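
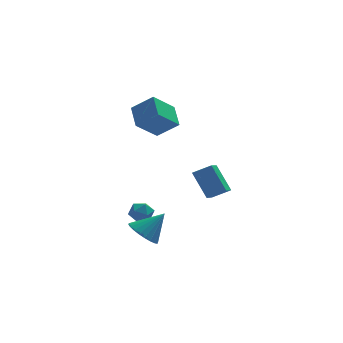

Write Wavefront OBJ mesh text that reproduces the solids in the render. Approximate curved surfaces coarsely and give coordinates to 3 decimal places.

v 0.247 0.568 -0.818
v -0.324 1.638 0.566
v 0.75 1.582 -1.395
v 0.178 2.652 -0.011
v 1.242 0.388 -0.269
v 0.67 1.458 1.115
v 1.744 1.402 -0.846
v 1.173 2.472 0.538
v -3.107 3.274 -2.876
v -2.553 3.126 -2.381
v -3.247 2.074 -3.079
v -2.693 1.926 -2.584
v -3.356 2.201 -2.341
v -3.269 2.942 -2.215
v -2.531 2.258 -3.245
v -2.444 2.999 -3.119
v -2.198 2.498 -2.609
v -2.707 2.462 -2.05
v -3.093 2.738 -3.41
v -3.602 2.702 -2.851
v -3.258 -0 -2.813
v -2.52 -0.237 -3.461
v -2.082 0.2 -1.547
v -2.539 0.154 -3.505
v -2.667 0.521 -3.445
v -2.885 0.81 -3.288
v -3.16 0.975 -3.059
v -3.45 0.991 -2.792
v -3.71 0.857 -2.529
v -3.902 0.592 -2.309
v -3.996 0.237 -2.166
v -3.977 -0.154 -2.121
v -3.849 -0.522 -2.182
v -3.631 -0.81 -2.339
v -3.356 -0.975 -2.568
v -3.066 -0.992 -2.835
v -2.806 -0.857 -3.098
v -2.614 -0.592 -3.318
v -3.098 2.94 3.737
v -1.977 2.479 4.687
v -3.111 4.301 4.414
v -1.991 3.84 5.364
v -1.849 3.54 2.556
v -0.729 3.079 3.506
v -1.863 4.901 3.233
v -0.742 4.44 4.183
f 2 4 1
f 5 2 1
f 1 4 3
f 3 5 1
f 2 8 4
f 6 2 5
f 6 8 2
f 4 8 3
f 7 5 3
f 3 8 7
f 7 6 5
f 8 6 7
f 9 20 14
f 9 14 10
f 9 10 16
f 9 16 19
f 9 19 20
f 10 14 18
f 14 20 13
f 20 19 11
f 19 16 15
f 16 10 17
f 12 18 13
f 12 13 11
f 12 11 15
f 12 15 17
f 12 17 18
f 13 18 14
f 11 13 20
f 15 11 19
f 17 15 16
f 18 17 10
f 22 21 24
f 22 24 23
f 24 21 25
f 24 25 23
f 25 21 26
f 25 26 23
f 26 21 27
f 26 27 23
f 27 21 28
f 27 28 23
f 28 21 29
f 28 29 23
f 29 21 30
f 29 30 23
f 30 21 31
f 30 31 23
f 31 21 32
f 31 32 23
f 32 21 33
f 32 33 23
f 33 21 34
f 33 34 23
f 34 21 35
f 34 35 23
f 35 21 36
f 35 36 23
f 36 21 37
f 36 37 23
f 37 21 38
f 37 38 23
f 38 21 22
f 38 22 23
f 40 42 39
f 43 40 39
f 39 42 41
f 41 43 39
f 40 46 42
f 44 40 43
f 44 46 40
f 42 46 41
f 45 43 41
f 41 46 45
f 45 44 43
f 46 44 45



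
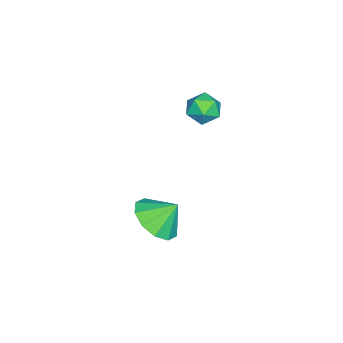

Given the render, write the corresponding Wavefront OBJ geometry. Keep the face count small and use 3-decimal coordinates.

v -2.57 4.285 1.874
v -2.014 4.255 2.387
v -2.066 3.345 1.273
v -1.51 3.315 1.786
v -2.215 3.118 1.98
v -2.526 3.699 2.351
v -1.554 3.901 1.309
v -1.865 4.482 1.68
v -1.386 4.018 2.037
v -1.794 3.534 2.452
v -2.286 4.066 1.208
v -2.694 3.582 1.623
v 0.299 2.768 -3.024
v 0.838 2.127 -2.342
v 0.061 3.532 -2.116
v 1.271 2.566 -2.598
v 1.333 3.082 -3.016
v 1 3.478 -3.438
v 0.399 3.604 -3.701
v -0.24 3.409 -3.705
v -0.672 2.97 -3.45
v -0.734 2.454 -3.031
v -0.401 2.058 -2.61
v 0.2 1.933 -2.347
f 1 12 6
f 1 6 2
f 1 2 8
f 1 8 11
f 1 11 12
f 2 6 10
f 6 12 5
f 12 11 3
f 11 8 7
f 8 2 9
f 4 10 5
f 4 5 3
f 4 3 7
f 4 7 9
f 4 9 10
f 5 10 6
f 3 5 12
f 7 3 11
f 9 7 8
f 10 9 2
f 14 13 16
f 14 16 15
f 16 13 17
f 16 17 15
f 17 13 18
f 17 18 15
f 18 13 19
f 18 19 15
f 19 13 20
f 19 20 15
f 20 13 21
f 20 21 15
f 21 13 22
f 21 22 15
f 22 13 23
f 22 23 15
f 23 13 24
f 23 24 15
f 24 13 14
f 24 14 15



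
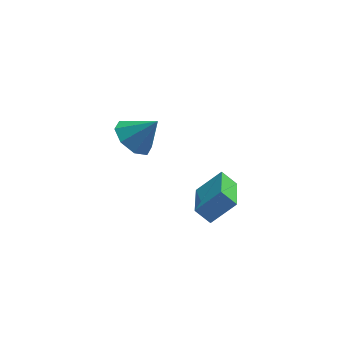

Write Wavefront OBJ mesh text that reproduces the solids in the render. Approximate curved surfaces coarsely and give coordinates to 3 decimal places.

v -0.668 2.333 -2.376
v 0.071 2.352 -3.034
v 0.308 2.207 -1.284
v -0.115 3.044 -2.788
v -0.625 3.32 -2.3
v -1.16 3.018 -1.856
v -1.407 2.315 -1.717
v -1.221 1.623 -1.964
v -0.711 1.347 -2.452
v -0.176 1.649 -2.895
v 1.194 -2.948 -2.198
v 2.193 -2.823 -1.269
v 1.457 -1.09 -2.731
v 2.456 -0.965 -1.802
v 1.764 -3.195 -2.778
v 2.763 -3.07 -1.849
v 2.027 -1.337 -3.311
v 3.026 -1.212 -2.382
f 2 1 4
f 2 4 3
f 4 1 5
f 4 5 3
f 5 1 6
f 5 6 3
f 6 1 7
f 6 7 3
f 7 1 8
f 7 8 3
f 8 1 9
f 8 9 3
f 9 1 10
f 9 10 3
f 10 1 2
f 10 2 3
f 12 14 11
f 15 12 11
f 11 14 13
f 13 15 11
f 12 18 14
f 16 12 15
f 16 18 12
f 14 18 13
f 17 15 13
f 13 18 17
f 17 16 15
f 18 16 17



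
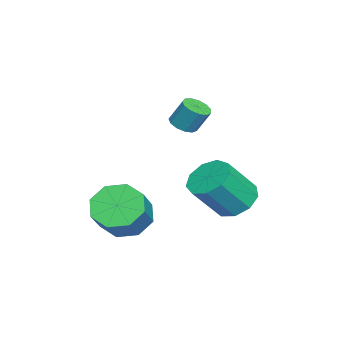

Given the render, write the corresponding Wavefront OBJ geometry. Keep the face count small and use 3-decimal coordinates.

v -2.363 2.228 -1.354
v -1.479 2.324 -1.766
v -0.693 1.387 -0.298
v -1.577 1.292 0.114
v -1.603 2.847 -1.365
v -0.817 1.91 0.102
v -2.083 3.081 -0.959
v -1.297 2.144 0.508
v -2.693 2.915 -0.738
v -1.908 1.978 0.729
v -3.15 2.429 -0.805
v -2.364 1.492 0.663
v -3.237 1.848 -1.128
v -2.452 0.911 0.339
v -2.916 1.446 -1.557
v -2.13 0.509 -0.09
v -2.336 1.409 -1.891
v -1.55 0.472 -0.424
v -1.768 1.756 -1.973
v -0.983 0.819 -0.506
v 0.178 -1.39 -1.287
v 0.889 -1.595 -2.047
v 1.972 -1.675 -1.012
v 1.262 -1.47 -0.253
v 0.809 -0.801 -1.902
v 1.892 -0.88 -0.868
v 0.36 -0.352 -1.398
v 1.443 -0.431 -0.363
v -0.196 -0.511 -0.828
v 0.888 -0.59 0.206
v -0.532 -1.185 -0.528
v 0.551 -1.265 0.507
v -0.452 -1.98 -0.672
v 0.631 -2.059 0.362
v -0.003 -2.429 -1.177
v 1.08 -2.508 -0.142
v 0.552 -2.27 -1.746
v 1.636 -2.349 -0.712
v -1.55 0.367 2.764
v -1.001 0.532 2.626
v -0.92 1.058 3.578
v -1.47 0.893 3.716
v -1.202 0.771 2.512
v -1.121 1.297 3.463
v -1.514 0.881 2.477
v -1.433 1.407 3.429
v -1.837 0.829 2.534
v -1.756 1.354 3.485
v -2.069 0.629 2.664
v -1.988 1.155 3.615
v -2.137 0.347 2.825
v -2.056 0.872 3.777
v -2.018 0.071 2.968
v -1.937 0.596 3.919
v -1.751 -0.111 3.046
v -1.67 0.414 3.997
v -1.42 -0.141 3.034
v -1.339 0.384 3.985
v -1.131 -0.01 2.937
v -1.05 0.516 3.888
v -0.974 0.241 2.785
v -0.893 0.767 3.736
f 2 1 5
f 2 5 3
f 3 5 6
f 3 6 4
f 5 1 7
f 5 7 6
f 6 7 8
f 6 8 4
f 7 1 9
f 7 9 8
f 8 9 10
f 8 10 4
f 9 1 11
f 9 11 10
f 10 11 12
f 10 12 4
f 11 1 13
f 11 13 12
f 12 13 14
f 12 14 4
f 13 1 15
f 13 15 14
f 14 15 16
f 14 16 4
f 15 1 17
f 15 17 16
f 16 17 18
f 16 18 4
f 17 1 19
f 17 19 18
f 18 19 20
f 18 20 4
f 19 1 2
f 19 2 20
f 20 2 3
f 20 3 4
f 22 21 25
f 22 25 23
f 23 25 26
f 23 26 24
f 25 21 27
f 25 27 26
f 26 27 28
f 26 28 24
f 27 21 29
f 27 29 28
f 28 29 30
f 28 30 24
f 29 21 31
f 29 31 30
f 30 31 32
f 30 32 24
f 31 21 33
f 31 33 32
f 32 33 34
f 32 34 24
f 33 21 35
f 33 35 34
f 34 35 36
f 34 36 24
f 35 21 37
f 35 37 36
f 36 37 38
f 36 38 24
f 37 21 22
f 37 22 38
f 38 22 23
f 38 23 24
f 40 39 43
f 40 43 41
f 41 43 44
f 41 44 42
f 43 39 45
f 43 45 44
f 44 45 46
f 44 46 42
f 45 39 47
f 45 47 46
f 46 47 48
f 46 48 42
f 47 39 49
f 47 49 48
f 48 49 50
f 48 50 42
f 49 39 51
f 49 51 50
f 50 51 52
f 50 52 42
f 51 39 53
f 51 53 52
f 52 53 54
f 52 54 42
f 53 39 55
f 53 55 54
f 54 55 56
f 54 56 42
f 55 39 57
f 55 57 56
f 56 57 58
f 56 58 42
f 57 39 59
f 57 59 58
f 58 59 60
f 58 60 42
f 59 39 61
f 59 61 60
f 60 61 62
f 60 62 42
f 61 39 40
f 61 40 62
f 62 40 41
f 62 41 42



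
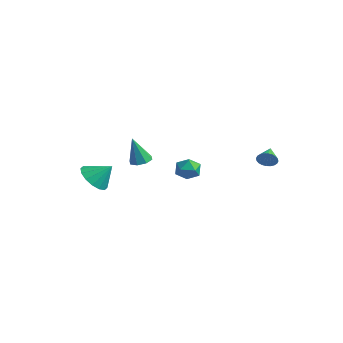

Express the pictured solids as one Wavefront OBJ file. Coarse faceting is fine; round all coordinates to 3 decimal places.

v 2.261 -0.048 1.142
v 2.881 -0.273 0.964
v 2.079 -0.987 1.696
v 2.699 -1.212 1.518
v 2.638 -0.693 1.957
v 2.75 -0.112 1.615
v 2.21 -1.148 1.045
v 2.322 -0.567 0.703
v 2.85 -0.953 0.904
v 3.114 -0.671 1.468
v 1.846 -0.589 1.192
v 2.11 -0.307 1.756
v -2.537 0.13 -0.044
v -2.168 -0.333 -0.141
v -2.663 -0.29 1.484
v -1.943 0.048 -0.017
v -2.066 0.477 0.09
v -2.465 0.703 0.119
v -2.906 0.593 0.053
v -3.13 0.212 -0.071
v -3.007 -0.217 -0.179
v -2.609 -0.443 -0.208
v -3.755 -1.816 -1.209
v -2.946 -2.041 -1.609
v -3.145 -1.144 -0.351
v -3.085 -1.635 -1.828
v -3.403 -1.278 -1.881
v -3.816 -1.065 -1.754
v -4.212 -1.053 -1.482
v -4.486 -1.246 -1.136
v -4.565 -1.591 -0.81
v -4.426 -1.997 -0.591
v -4.108 -2.354 -0.538
v -3.695 -2.567 -0.665
v -3.299 -2.579 -0.937
v -3.024 -2.386 -1.283
v 3.077 3.52 1.124
v 3.378 3.585 1.555
v 2.423 4.22 1.476
v 3.46 3.725 1.427
v 3.483 3.835 1.253
v 3.445 3.897 1.06
v 3.35 3.901 0.876
v 3.214 3.847 0.73
v 3.057 3.744 0.643
v 2.903 3.607 0.63
v 2.775 3.456 0.692
v 2.694 3.315 0.82
v 2.67 3.206 0.994
v 2.709 3.144 1.188
v 2.803 3.14 1.371
v 2.94 3.193 1.518
v 3.097 3.297 1.604
v 3.251 3.434 1.617
f 1 12 6
f 1 6 2
f 1 2 8
f 1 8 11
f 1 11 12
f 2 6 10
f 6 12 5
f 12 11 3
f 11 8 7
f 8 2 9
f 4 10 5
f 4 5 3
f 4 3 7
f 4 7 9
f 4 9 10
f 5 10 6
f 3 5 12
f 7 3 11
f 9 7 8
f 10 9 2
f 14 13 16
f 14 16 15
f 16 13 17
f 16 17 15
f 17 13 18
f 17 18 15
f 18 13 19
f 18 19 15
f 19 13 20
f 19 20 15
f 20 13 21
f 20 21 15
f 21 13 22
f 21 22 15
f 22 13 14
f 22 14 15
f 24 23 26
f 24 26 25
f 26 23 27
f 26 27 25
f 27 23 28
f 27 28 25
f 28 23 29
f 28 29 25
f 29 23 30
f 29 30 25
f 30 23 31
f 30 31 25
f 31 23 32
f 31 32 25
f 32 23 33
f 32 33 25
f 33 23 34
f 33 34 25
f 34 23 35
f 34 35 25
f 35 23 36
f 35 36 25
f 36 23 24
f 36 24 25
f 38 37 40
f 38 40 39
f 40 37 41
f 40 41 39
f 41 37 42
f 41 42 39
f 42 37 43
f 42 43 39
f 43 37 44
f 43 44 39
f 44 37 45
f 44 45 39
f 45 37 46
f 45 46 39
f 46 37 47
f 46 47 39
f 47 37 48
f 47 48 39
f 48 37 49
f 48 49 39
f 49 37 50
f 49 50 39
f 50 37 51
f 50 51 39
f 51 37 52
f 51 52 39
f 52 37 53
f 52 53 39
f 53 37 54
f 53 54 39
f 54 37 38
f 54 38 39



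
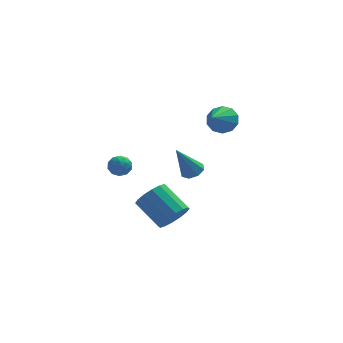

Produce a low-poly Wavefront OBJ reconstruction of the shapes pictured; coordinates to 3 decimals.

v 1.755 -0.746 -0.172
v 2.335 -1.053 0.043
v 0.865 -1.154 1.652
v 2.326 -0.537 0.154
v 1.983 -0.143 0.075
v 1.507 -0.103 -0.149
v 1.176 -0.439 -0.386
v 1.184 -0.955 -0.498
v 1.527 -1.349 -0.418
v 2.004 -1.389 -0.194
v 0.572 -4.099 -1.616
v 1.287 -4.038 -0.934
v 0.163 -2.859 0.138
v -0.552 -2.921 -0.544
v 1.38 -3.653 -1.259
v 0.256 -2.474 -0.187
v 1.257 -3.388 -1.68
v 0.133 -2.209 -0.608
v 0.951 -3.313 -2.084
v -0.174 -2.134 -1.012
v 0.542 -3.449 -2.362
v -0.582 -2.271 -1.29
v 0.142 -3.76 -2.44
v -0.982 -2.581 -1.369
v -0.143 -4.161 -2.298
v -1.267 -2.982 -1.226
v -0.236 -4.546 -1.973
v -1.36 -3.367 -0.901
v -0.113 -4.811 -1.552
v -1.237 -3.632 -0.48
v 0.194 -4.886 -1.148
v -0.931 -3.707 -0.076
v 0.602 -4.749 -0.87
v -0.522 -3.571 0.202
v 1.002 -4.439 -0.791
v -0.122 -3.26 0.28
v -1.879 -1.575 1.456
v -1.516 -1.835 0.939
v -2.624 -2.385 1.341
v -2.261 -2.645 0.824
v -2.016 -2.672 1.461
v -1.556 -2.172 1.533
v -2.584 -2.048 0.747
v -2.124 -1.548 0.819
v -1.952 -2.128 0.501
v -1.6 -2.514 0.942
v -2.54 -1.706 1.338
v -2.188 -2.092 1.779
v -1.632 -1.634 1.208
v -2.508 -2.586 1.072
v -2.364 -2.602 1.447
v -2.15 -2.755 1.143
v -1.656 -1.832 1.557
v -1.442 -1.985 1.253
v -1.736 -2.477 1.56
v -2.698 -2.235 1.027
v -2.484 -2.388 0.723
v -1.99 -1.465 1.137
v -1.776 -1.618 0.833
v -2.404 -1.743 0.72
v -1.675 -1.959 0.646
v -2.113 -2.435 0.579
v -2.303 -2.084 0.534
v -2.032 -1.79 0.576
v -1.468 -2.186 0.906
v -1.906 -2.662 0.838
v -1.762 -2.678 1.213
v -1.492 -2.384 1.255
v -1.725 -2.358 0.648
v -2.234 -1.558 1.442
v -2.672 -2.034 1.374
v -2.648 -1.836 1.025
v -2.378 -1.542 1.067
v -2.027 -1.785 1.701
v -2.465 -2.261 1.634
v -2.108 -2.43 1.704
v -1.837 -2.136 1.746
v -2.415 -1.862 1.632
v 3.693 3.274 1.345
v 4.239 3.504 2.063
v 2.947 1.706 2.415
v 3.74 3.782 2.123
v 3.223 3.867 1.886
v 2.886 3.725 1.443
v 2.857 3.411 0.962
v 3.148 3.045 0.628
v 3.647 2.766 0.568
v 4.164 2.682 0.804
v 4.501 2.824 1.248
v 4.53 3.138 1.728
f 2 1 4
f 2 4 3
f 4 1 5
f 4 5 3
f 5 1 6
f 5 6 3
f 6 1 7
f 6 7 3
f 7 1 8
f 7 8 3
f 8 1 9
f 8 9 3
f 9 1 10
f 9 10 3
f 10 1 2
f 10 2 3
f 12 11 15
f 12 15 13
f 13 15 16
f 13 16 14
f 15 11 17
f 15 17 16
f 16 17 18
f 16 18 14
f 17 11 19
f 17 19 18
f 18 19 20
f 18 20 14
f 19 11 21
f 19 21 20
f 20 21 22
f 20 22 14
f 21 11 23
f 21 23 22
f 22 23 24
f 22 24 14
f 23 11 25
f 23 25 24
f 24 25 26
f 24 26 14
f 25 11 27
f 25 27 26
f 26 27 28
f 26 28 14
f 27 11 29
f 27 29 28
f 28 29 30
f 28 30 14
f 29 11 31
f 29 31 30
f 30 31 32
f 30 32 14
f 31 11 33
f 31 33 32
f 32 33 34
f 32 34 14
f 33 11 35
f 33 35 34
f 34 35 36
f 34 36 14
f 35 11 12
f 35 12 36
f 36 12 13
f 36 13 14
f 37 74 53
f 74 48 77
f 53 77 42
f 74 77 53
f 37 53 49
f 53 42 54
f 49 54 38
f 53 54 49
f 37 49 58
f 49 38 59
f 58 59 44
f 49 59 58
f 37 58 70
f 58 44 73
f 70 73 47
f 58 73 70
f 37 70 74
f 70 47 78
f 74 78 48
f 70 78 74
f 38 54 65
f 54 42 68
f 65 68 46
f 54 68 65
f 42 77 55
f 77 48 76
f 55 76 41
f 77 76 55
f 48 78 75
f 78 47 71
f 75 71 39
f 78 71 75
f 47 73 72
f 73 44 60
f 72 60 43
f 73 60 72
f 44 59 64
f 59 38 61
f 64 61 45
f 59 61 64
f 40 66 52
f 66 46 67
f 52 67 41
f 66 67 52
f 40 52 50
f 52 41 51
f 50 51 39
f 52 51 50
f 40 50 57
f 50 39 56
f 57 56 43
f 50 56 57
f 40 57 62
f 57 43 63
f 62 63 45
f 57 63 62
f 40 62 66
f 62 45 69
f 66 69 46
f 62 69 66
f 41 67 55
f 67 46 68
f 55 68 42
f 67 68 55
f 39 51 75
f 51 41 76
f 75 76 48
f 51 76 75
f 43 56 72
f 56 39 71
f 72 71 47
f 56 71 72
f 45 63 64
f 63 43 60
f 64 60 44
f 63 60 64
f 46 69 65
f 69 45 61
f 65 61 38
f 69 61 65
f 80 79 82
f 80 82 81
f 82 79 83
f 82 83 81
f 83 79 84
f 83 84 81
f 84 79 85
f 84 85 81
f 85 79 86
f 85 86 81
f 86 79 87
f 86 87 81
f 87 79 88
f 87 88 81
f 88 79 89
f 88 89 81
f 89 79 90
f 89 90 81
f 90 79 80
f 90 80 81



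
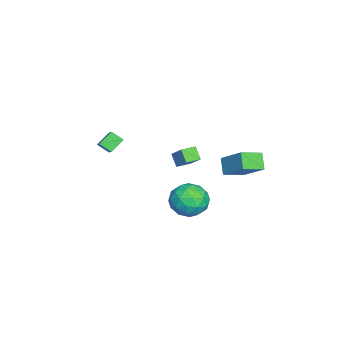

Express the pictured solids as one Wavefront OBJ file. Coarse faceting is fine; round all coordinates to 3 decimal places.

v -2.489 2.542 -2.994
v -3.269 2.291 -2.118
v -3.355 3.653 -3.446
v -4.135 3.402 -2.57
v -1.485 3.838 -1.73
v -2.265 3.587 -0.854
v -2.351 4.949 -2.182
v -3.131 4.698 -1.306
v -0.746 -3.782 -0.706
v -0.864 -4.497 -0.206
v -1.39 -3.216 -0.049
v -1.508 -3.93 0.451
v 0.648 -3.33 0.269
v 0.53 -4.044 0.769
v 0.004 -2.763 0.926
v -0.114 -3.478 1.426
v -1.69 -0.05 -2.104
v -2.182 -0.425 -1.383
v -2.221 0.689 -2.082
v -2.712 0.314 -1.36
v -0.588 0.706 -0.96
v -1.079 0.331 -0.238
v -1.118 1.445 -0.937
v -1.61 1.07 -0.216
v 1.894 1.453 -1.904
v 2.671 2.181 -2.477
v 3.349 0.779 -0.783
v 4.126 1.507 -1.356
v 3.282 1.977 -0.629
v 2.383 2.393 -1.322
v 3.637 0.567 -1.938
v 2.738 0.983 -2.631
v 3.749 1.633 -2.498
v 3.53 2.504 -1.688
v 2.49 0.456 -1.572
v 2.271 1.327 -0.762
v 2.155 1.876 -2.289
v 3.865 1.084 -0.971
v 3.369 1.36 -0.544
v 3.826 1.788 -0.88
v 1.985 2.001 -1.61
v 2.442 2.429 -1.946
v 2.801 2.309 -0.86
v 3.578 0.531 -1.314
v 4.035 0.959 -1.65
v 2.194 1.172 -2.38
v 2.651 1.6 -2.716
v 3.219 0.651 -2.4
v 3.245 1.982 -2.638
v 4.101 1.586 -1.979
v 3.813 1.033 -2.321
v 3.285 1.278 -2.728
v 3.116 2.494 -2.162
v 3.972 2.098 -1.503
v 3.475 2.374 -1.076
v 2.947 2.619 -1.483
v 3.75 2.172 -2.174
v 2.048 0.862 -1.757
v 2.904 0.466 -1.098
v 3.073 0.341 -1.777
v 2.545 0.586 -2.184
v 1.919 1.374 -1.281
v 2.775 0.978 -0.622
v 2.735 1.682 -0.532
v 2.207 1.927 -0.939
v 2.27 0.788 -1.086
f 2 4 1
f 5 2 1
f 1 4 3
f 3 5 1
f 2 8 4
f 6 2 5
f 6 8 2
f 4 8 3
f 7 5 3
f 3 8 7
f 7 6 5
f 8 6 7
f 10 12 9
f 13 10 9
f 9 12 11
f 11 13 9
f 10 16 12
f 14 10 13
f 14 16 10
f 12 16 11
f 15 13 11
f 11 16 15
f 15 14 13
f 16 14 15
f 18 20 17
f 21 18 17
f 17 20 19
f 19 21 17
f 18 24 20
f 22 18 21
f 22 24 18
f 20 24 19
f 23 21 19
f 19 24 23
f 23 22 21
f 24 22 23
f 25 62 41
f 62 36 65
f 41 65 30
f 62 65 41
f 25 41 37
f 41 30 42
f 37 42 26
f 41 42 37
f 25 37 46
f 37 26 47
f 46 47 32
f 37 47 46
f 25 46 58
f 46 32 61
f 58 61 35
f 46 61 58
f 25 58 62
f 58 35 66
f 62 66 36
f 58 66 62
f 26 42 53
f 42 30 56
f 53 56 34
f 42 56 53
f 30 65 43
f 65 36 64
f 43 64 29
f 65 64 43
f 36 66 63
f 66 35 59
f 63 59 27
f 66 59 63
f 35 61 60
f 61 32 48
f 60 48 31
f 61 48 60
f 32 47 52
f 47 26 49
f 52 49 33
f 47 49 52
f 28 54 40
f 54 34 55
f 40 55 29
f 54 55 40
f 28 40 38
f 40 29 39
f 38 39 27
f 40 39 38
f 28 38 45
f 38 27 44
f 45 44 31
f 38 44 45
f 28 45 50
f 45 31 51
f 50 51 33
f 45 51 50
f 28 50 54
f 50 33 57
f 54 57 34
f 50 57 54
f 29 55 43
f 55 34 56
f 43 56 30
f 55 56 43
f 27 39 63
f 39 29 64
f 63 64 36
f 39 64 63
f 31 44 60
f 44 27 59
f 60 59 35
f 44 59 60
f 33 51 52
f 51 31 48
f 52 48 32
f 51 48 52
f 34 57 53
f 57 33 49
f 53 49 26
f 57 49 53



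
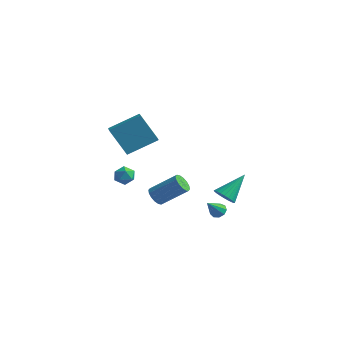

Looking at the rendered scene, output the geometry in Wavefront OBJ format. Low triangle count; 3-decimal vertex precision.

v -1.397 -3.114 1.705
v -0.81 -3.022 1.495
v -1.59 -3.718 0.905
v -1.003 -3.626 0.695
v -1.1 -3.961 1.22
v -0.981 -3.588 1.714
v -1.419 -3.152 0.686
v -1.3 -2.779 1.18
v -0.823 -3.045 0.864
v -0.626 -3.545 1.194
v -1.774 -3.195 1.206
v -1.577 -3.695 1.536
v 0.966 3.155 -3.14
v 1.199 3.543 -3.687
v 1.434 4.565 -1.94
v 0.934 3.621 -3.675
v 0.673 3.628 -3.581
v 0.457 3.563 -3.421
v 0.318 3.436 -3.217
v 0.278 3.266 -3.002
v 0.343 3.08 -2.808
v 0.502 2.904 -2.665
v 0.732 2.767 -2.594
v 0.997 2.689 -2.606
v 1.258 2.682 -2.699
v 1.474 2.747 -2.86
v 1.613 2.874 -3.063
v 1.653 3.044 -3.278
v 1.588 3.231 -3.472
v 1.429 3.406 -3.616
v 0.98 -3.796 0.554
v 1.299 -3.628 0.088
v 2.52 -2.976 1.159
v 2.2 -3.144 1.626
v 1.118 -3.39 0.149
v 2.339 -2.738 1.221
v 0.9 -3.26 0.32
v 2.121 -2.609 1.391
v 0.703 -3.275 0.553
v 1.924 -2.623 1.624
v 0.58 -3.429 0.786
v 1.801 -2.777 1.857
v 0.564 -3.681 0.957
v 1.785 -3.029 2.029
v 0.66 -3.964 1.021
v 1.881 -3.312 2.092
v 0.841 -4.202 0.959
v 2.062 -3.55 2.031
v 1.059 -4.331 0.789
v 2.28 -3.68 1.86
v 1.256 -4.317 0.556
v 2.477 -3.665 1.627
v 1.379 -4.163 0.323
v 2.6 -3.511 1.394
v 1.395 -3.911 0.151
v 2.616 -3.259 1.223
v -2.051 -1.915 1.963
v -3.089 -2.012 3.515
v -0.913 -0.661 2.802
v -1.951 -0.758 4.354
v -1.569 -2.542 2.246
v -2.607 -2.639 3.798
v -0.431 -1.288 3.085
v -1.469 -1.385 4.637
v 1.298 1.972 -3.513
v 1.766 2.071 -3.337
v 1.102 1.108 -2.507
v 1.535 2.29 -3.194
v 1.193 2.36 -3.2
v 0.9 2.248 -3.353
v 0.793 2.007 -3.581
v 0.922 1.749 -3.777
v 1.227 1.595 -3.85
v 1.564 1.617 -3.765
v 1.777 1.806 -3.563
f 1 12 6
f 1 6 2
f 1 2 8
f 1 8 11
f 1 11 12
f 2 6 10
f 6 12 5
f 12 11 3
f 11 8 7
f 8 2 9
f 4 10 5
f 4 5 3
f 4 3 7
f 4 7 9
f 4 9 10
f 5 10 6
f 3 5 12
f 7 3 11
f 9 7 8
f 10 9 2
f 14 13 16
f 14 16 15
f 16 13 17
f 16 17 15
f 17 13 18
f 17 18 15
f 18 13 19
f 18 19 15
f 19 13 20
f 19 20 15
f 20 13 21
f 20 21 15
f 21 13 22
f 21 22 15
f 22 13 23
f 22 23 15
f 23 13 24
f 23 24 15
f 24 13 25
f 24 25 15
f 25 13 26
f 25 26 15
f 26 13 27
f 26 27 15
f 27 13 28
f 27 28 15
f 28 13 29
f 28 29 15
f 29 13 30
f 29 30 15
f 30 13 14
f 30 14 15
f 32 31 35
f 32 35 33
f 33 35 36
f 33 36 34
f 35 31 37
f 35 37 36
f 36 37 38
f 36 38 34
f 37 31 39
f 37 39 38
f 38 39 40
f 38 40 34
f 39 31 41
f 39 41 40
f 40 41 42
f 40 42 34
f 41 31 43
f 41 43 42
f 42 43 44
f 42 44 34
f 43 31 45
f 43 45 44
f 44 45 46
f 44 46 34
f 45 31 47
f 45 47 46
f 46 47 48
f 46 48 34
f 47 31 49
f 47 49 48
f 48 49 50
f 48 50 34
f 49 31 51
f 49 51 50
f 50 51 52
f 50 52 34
f 51 31 53
f 51 53 52
f 52 53 54
f 52 54 34
f 53 31 55
f 53 55 54
f 54 55 56
f 54 56 34
f 55 31 32
f 55 32 56
f 56 32 33
f 56 33 34
f 58 60 57
f 61 58 57
f 57 60 59
f 59 61 57
f 58 64 60
f 62 58 61
f 62 64 58
f 60 64 59
f 63 61 59
f 59 64 63
f 63 62 61
f 64 62 63
f 66 65 68
f 66 68 67
f 68 65 69
f 68 69 67
f 69 65 70
f 69 70 67
f 70 65 71
f 70 71 67
f 71 65 72
f 71 72 67
f 72 65 73
f 72 73 67
f 73 65 74
f 73 74 67
f 74 65 75
f 74 75 67
f 75 65 66
f 75 66 67



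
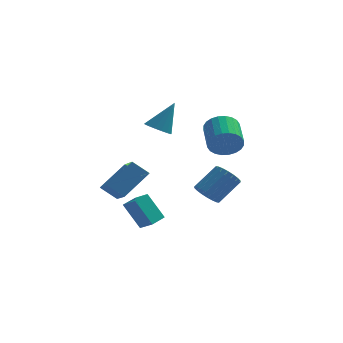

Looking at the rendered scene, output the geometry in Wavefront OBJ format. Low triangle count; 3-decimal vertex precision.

v -3.304 -0.657 -4.528
v -4.299 -0.441 -2.877
v -2.758 0.299 -4.325
v -3.753 0.516 -2.674
v -2.527 -1.216 -3.986
v -3.522 -0.999 -2.335
v -1.981 -0.259 -3.783
v -2.976 -0.043 -2.132
v -2.352 -0.231 2.936
v -1.811 0.254 2.516
v -1.508 0.391 4.744
v -2.126 0.495 2.58
v -2.493 0.57 2.726
v -2.828 0.461 2.92
v -3.054 0.193 3.118
v -3.119 -0.172 3.274
v -3.009 -0.55 3.353
v -2.748 -0.855 3.336
v -2.396 -1.018 3.228
v -2.035 -1 3.053
v -1.746 -0.806 2.851
v -1.596 -0.481 2.669
v -1.62 -0.098 2.548
v 1.611 -2.094 2.604
v 2.12 -1.661 1.846
v 1.698 0.047 2.539
v 1.189 -0.386 3.296
v 1.759 -1.687 1.691
v 1.336 0.02 2.383
v 1.375 -1.775 1.675
v 0.953 -0.068 2.367
v 1.027 -1.912 1.8
v 0.605 -0.205 2.492
v 0.768 -2.076 2.048
v 0.346 -0.369 2.74
v 0.638 -2.243 2.38
v 0.216 -0.536 3.072
v 0.655 -2.388 2.746
v 0.233 -0.68 3.438
v 0.818 -2.487 3.091
v 0.396 -0.78 3.783
v 1.102 -2.527 3.361
v 0.68 -0.819 4.054
v 1.464 -2.5 3.517
v 1.041 -0.793 4.209
v 1.847 -2.412 3.533
v 1.425 -0.705 4.225
v 2.195 -2.275 3.408
v 1.773 -0.568 4.1
v 2.454 -2.111 3.16
v 2.032 -0.404 3.852
v 2.584 -1.944 2.828
v 2.162 -0.237 3.52
v 2.567 -1.8 2.462
v 2.145 -0.092 3.154
v 2.404 -1.7 2.117
v 1.982 0.007 2.809
v -5.262 -2.196 -0.947
v -4.532 -4.064 -0.043
v -4.077 -1.061 0.441
v -3.347 -2.929 1.345
v -4.313 -2.211 -1.745
v -3.583 -4.079 -0.841
v -3.128 -1.076 -0.357
v -2.398 -2.944 0.547
v 0.111 1.851 -2.725
v 0.74 1.195 -2.772
v 1.858 2.173 -1.463
v 1.229 2.829 -1.415
v 0.856 1.452 -3.063
v 1.974 2.43 -1.753
v 0.824 1.788 -3.287
v 1.942 2.766 -1.977
v 0.651 2.137 -3.399
v 1.769 3.115 -2.09
v 0.371 2.429 -3.378
v 1.489 3.407 -2.069
v 0.04 2.606 -3.228
v 1.157 3.584 -1.918
v -0.278 2.634 -2.978
v 0.84 3.612 -1.668
v -0.518 2.507 -2.677
v 0.6 3.485 -1.368
v -0.634 2.25 -2.387
v 0.484 3.228 -1.077
v -0.602 1.914 -2.163
v 0.516 2.892 -0.853
v -0.429 1.565 -2.05
v 0.689 2.543 -0.741
v -0.149 1.273 -2.071
v 0.969 2.251 -0.762
v 0.183 1.096 -2.222
v 1.3 2.074 -0.912
v 0.5 1.068 -2.472
v 1.618 2.046 -1.162
f 2 4 1
f 5 2 1
f 1 4 3
f 3 5 1
f 2 8 4
f 6 2 5
f 6 8 2
f 4 8 3
f 7 5 3
f 3 8 7
f 7 6 5
f 8 6 7
f 10 9 12
f 10 12 11
f 12 9 13
f 12 13 11
f 13 9 14
f 13 14 11
f 14 9 15
f 14 15 11
f 15 9 16
f 15 16 11
f 16 9 17
f 16 17 11
f 17 9 18
f 17 18 11
f 18 9 19
f 18 19 11
f 19 9 20
f 19 20 11
f 20 9 21
f 20 21 11
f 21 9 22
f 21 22 11
f 22 9 23
f 22 23 11
f 23 9 10
f 23 10 11
f 25 24 28
f 25 28 26
f 26 28 29
f 26 29 27
f 28 24 30
f 28 30 29
f 29 30 31
f 29 31 27
f 30 24 32
f 30 32 31
f 31 32 33
f 31 33 27
f 32 24 34
f 32 34 33
f 33 34 35
f 33 35 27
f 34 24 36
f 34 36 35
f 35 36 37
f 35 37 27
f 36 24 38
f 36 38 37
f 37 38 39
f 37 39 27
f 38 24 40
f 38 40 39
f 39 40 41
f 39 41 27
f 40 24 42
f 40 42 41
f 41 42 43
f 41 43 27
f 42 24 44
f 42 44 43
f 43 44 45
f 43 45 27
f 44 24 46
f 44 46 45
f 45 46 47
f 45 47 27
f 46 24 48
f 46 48 47
f 47 48 49
f 47 49 27
f 48 24 50
f 48 50 49
f 49 50 51
f 49 51 27
f 50 24 52
f 50 52 51
f 51 52 53
f 51 53 27
f 52 24 54
f 52 54 53
f 53 54 55
f 53 55 27
f 54 24 56
f 54 56 55
f 55 56 57
f 55 57 27
f 56 24 25
f 56 25 57
f 57 25 26
f 57 26 27
f 59 61 58
f 62 59 58
f 58 61 60
f 60 62 58
f 59 65 61
f 63 59 62
f 63 65 59
f 61 65 60
f 64 62 60
f 60 65 64
f 64 63 62
f 65 63 64
f 67 66 70
f 67 70 68
f 68 70 71
f 68 71 69
f 70 66 72
f 70 72 71
f 71 72 73
f 71 73 69
f 72 66 74
f 72 74 73
f 73 74 75
f 73 75 69
f 74 66 76
f 74 76 75
f 75 76 77
f 75 77 69
f 76 66 78
f 76 78 77
f 77 78 79
f 77 79 69
f 78 66 80
f 78 80 79
f 79 80 81
f 79 81 69
f 80 66 82
f 80 82 81
f 81 82 83
f 81 83 69
f 82 66 84
f 82 84 83
f 83 84 85
f 83 85 69
f 84 66 86
f 84 86 85
f 85 86 87
f 85 87 69
f 86 66 88
f 86 88 87
f 87 88 89
f 87 89 69
f 88 66 90
f 88 90 89
f 89 90 91
f 89 91 69
f 90 66 92
f 90 92 91
f 91 92 93
f 91 93 69
f 92 66 94
f 92 94 93
f 93 94 95
f 93 95 69
f 94 66 67
f 94 67 95
f 95 67 68
f 95 68 69



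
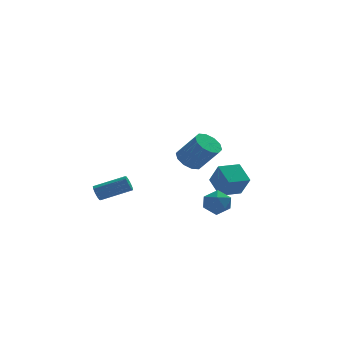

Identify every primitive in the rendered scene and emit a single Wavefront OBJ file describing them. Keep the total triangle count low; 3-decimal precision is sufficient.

v -4.508 -0.144 -2.908
v -4.287 0.095 -3.364
v -2.472 -0.138 -2.608
v -2.692 -0.376 -2.152
v -4.351 0.345 -3.133
v -2.536 0.112 -2.377
v -4.475 0.408 -2.817
v -2.66 0.175 -2.06
v -4.611 0.261 -2.535
v -2.796 0.028 -1.778
v -4.708 -0.041 -2.395
v -2.893 -0.274 -1.639
v -4.728 -0.382 -2.452
v -2.913 -0.615 -1.696
v -4.664 -0.632 -2.683
v -2.849 -0.865 -1.927
v -4.54 -0.695 -3
v -2.725 -0.928 -2.243
v -4.404 -0.548 -3.282
v -2.589 -0.781 -2.525
v -4.307 -0.246 -3.421
v -2.492 -0.479 -2.665
v 1.667 -1.444 -3.054
v 2.583 -1.632 -3.091
v 1.357 -2.888 -3.389
v 2.273 -3.076 -3.426
v 1.868 -2.876 -2.606
v 2.06 -1.984 -2.399
v 1.88 -2.536 -4.081
v 2.072 -1.644 -3.874
v 2.714 -2.308 -3.725
v 2.708 -2.517 -2.814
v 1.232 -2.003 -3.666
v 1.226 -2.212 -2.755
v 0.282 -2.779 0.374
v 1.007 -2.834 -0.138
v 1.964 -3.536 1.294
v 1.238 -3.481 1.806
v 1.007 -2.34 0.104
v 1.964 -3.042 1.536
v 0.73 -2.014 0.449
v 1.687 -2.716 1.881
v 0.282 -1.98 0.766
v 1.238 -2.682 2.198
v -0.167 -2.251 0.932
v 0.79 -2.953 2.365
v -0.444 -2.724 0.886
v 0.513 -3.426 2.318
v -0.444 -3.218 0.644
v 0.513 -3.92 2.076
v -0.167 -3.544 0.299
v 0.79 -4.246 1.731
v 0.282 -3.578 -0.018
v 1.238 -4.28 1.414
v 0.73 -3.307 -0.185
v 1.687 -4.009 1.248
v 2.988 2.04 -4.501
v 3.353 1.241 -3.14
v 2.61 3.281 -3.671
v 2.976 2.483 -2.31
v 4.364 2.517 -4.59
v 4.73 1.719 -3.229
v 3.987 3.759 -3.76
v 4.352 2.96 -2.399
f 2 1 5
f 2 5 3
f 3 5 6
f 3 6 4
f 5 1 7
f 5 7 6
f 6 7 8
f 6 8 4
f 7 1 9
f 7 9 8
f 8 9 10
f 8 10 4
f 9 1 11
f 9 11 10
f 10 11 12
f 10 12 4
f 11 1 13
f 11 13 12
f 12 13 14
f 12 14 4
f 13 1 15
f 13 15 14
f 14 15 16
f 14 16 4
f 15 1 17
f 15 17 16
f 16 17 18
f 16 18 4
f 17 1 19
f 17 19 18
f 18 19 20
f 18 20 4
f 19 1 21
f 19 21 20
f 20 21 22
f 20 22 4
f 21 1 2
f 21 2 22
f 22 2 3
f 22 3 4
f 23 34 28
f 23 28 24
f 23 24 30
f 23 30 33
f 23 33 34
f 24 28 32
f 28 34 27
f 34 33 25
f 33 30 29
f 30 24 31
f 26 32 27
f 26 27 25
f 26 25 29
f 26 29 31
f 26 31 32
f 27 32 28
f 25 27 34
f 29 25 33
f 31 29 30
f 32 31 24
f 36 35 39
f 36 39 37
f 37 39 40
f 37 40 38
f 39 35 41
f 39 41 40
f 40 41 42
f 40 42 38
f 41 35 43
f 41 43 42
f 42 43 44
f 42 44 38
f 43 35 45
f 43 45 44
f 44 45 46
f 44 46 38
f 45 35 47
f 45 47 46
f 46 47 48
f 46 48 38
f 47 35 49
f 47 49 48
f 48 49 50
f 48 50 38
f 49 35 51
f 49 51 50
f 50 51 52
f 50 52 38
f 51 35 53
f 51 53 52
f 52 53 54
f 52 54 38
f 53 35 55
f 53 55 54
f 54 55 56
f 54 56 38
f 55 35 36
f 55 36 56
f 56 36 37
f 56 37 38
f 58 60 57
f 61 58 57
f 57 60 59
f 59 61 57
f 58 64 60
f 62 58 61
f 62 64 58
f 60 64 59
f 63 61 59
f 59 64 63
f 63 62 61
f 64 62 63



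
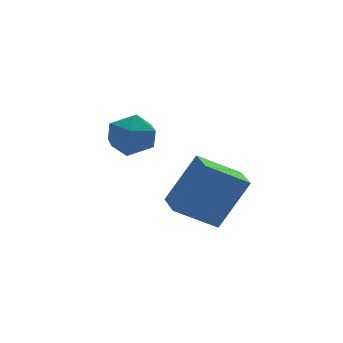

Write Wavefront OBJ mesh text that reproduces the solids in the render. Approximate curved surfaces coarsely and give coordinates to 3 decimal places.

v -0.556 3.527 -3.071
v 0.391 3.605 -3.301
v -0.231 2.275 -2.159
v 0.716 2.353 -2.389
v 0.292 3.033 -1.829
v 0.091 3.807 -2.393
v 0.069 2.073 -3.067
v -0.132 2.847 -3.631
v 0.777 2.706 -3.299
v 0.915 3.3 -2.534
v -0.755 2.58 -2.926
v -0.617 3.174 -2.161
v -0.087 -1.357 -4.124
v 1.031 -1.296 -2.348
v 0.114 -0.083 -4.294
v 1.232 -0.023 -2.517
v 1.328 -1.697 -5.003
v 2.446 -1.637 -3.226
v 1.529 -0.424 -5.172
v 2.647 -0.363 -3.396
f 1 12 6
f 1 6 2
f 1 2 8
f 1 8 11
f 1 11 12
f 2 6 10
f 6 12 5
f 12 11 3
f 11 8 7
f 8 2 9
f 4 10 5
f 4 5 3
f 4 3 7
f 4 7 9
f 4 9 10
f 5 10 6
f 3 5 12
f 7 3 11
f 9 7 8
f 10 9 2
f 14 16 13
f 17 14 13
f 13 16 15
f 15 17 13
f 14 20 16
f 18 14 17
f 18 20 14
f 16 20 15
f 19 17 15
f 15 20 19
f 19 18 17
f 20 18 19



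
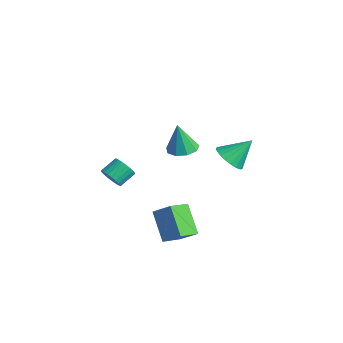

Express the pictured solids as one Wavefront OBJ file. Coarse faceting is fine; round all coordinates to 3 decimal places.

v -3.016 -1.845 -0.936
v -2.792 -1.487 -1.457
v -2.94 -0.618 -0.924
v -3.164 -0.975 -0.404
v -3.048 -1.499 -1.509
v -3.196 -0.63 -0.977
v -3.299 -1.563 -1.474
v -3.447 -0.694 -0.942
v -3.507 -1.67 -1.358
v -3.655 -0.801 -0.825
v -3.64 -1.803 -1.177
v -3.788 -0.934 -0.644
v -3.678 -1.943 -0.959
v -3.826 -1.074 -0.427
v -3.616 -2.068 -0.738
v -3.764 -1.199 -0.206
v -3.462 -2.159 -0.547
v -3.61 -1.29 -0.015
v -3.24 -2.202 -0.416
v -3.388 -1.333 0.117
v -2.984 -2.19 -0.363
v -3.132 -1.321 0.169
v -2.733 -2.126 -0.398
v -2.881 -1.257 0.134
v -2.525 -2.019 -0.515
v -2.673 -1.15 0.018
v -2.392 -1.886 -0.696
v -2.54 -1.017 -0.163
v -2.354 -1.746 -0.913
v -2.502 -0.877 -0.381
v -2.416 -1.621 -1.134
v -2.564 -0.752 -0.602
v -2.57 -1.53 -1.325
v -2.718 -0.661 -0.793
v 2.907 1.424 3.013
v 3.67 1.059 3.168
v 3.193 2.476 4.087
v 3.752 1.296 2.914
v 3.687 1.556 2.676
v 3.488 1.793 2.497
v 3.188 1.965 2.407
v 2.839 2.045 2.422
v 2.503 2.017 2.54
v 2.236 1.886 2.739
v 2.085 1.675 2.985
v 2.077 1.421 3.237
v 2.212 1.168 3.45
v 2.467 0.958 3.587
v 2.798 0.829 3.625
v 3.149 0.803 3.558
v 3.457 0.884 3.396
v -0.913 1.021 1.61
v -0.407 0.379 1.545
v -1.007 0.779 3.27
v -0.112 0.848 1.63
v -0.192 1.398 1.706
v -0.609 1.772 1.736
v -1.169 1.794 1.708
v -1.609 1.454 1.634
v -1.724 0.911 1.548
v -1.459 0.42 1.492
v -0.939 0.21 1.491
v 2.121 -2.185 -0.027
v 2.944 -1.687 0.724
v 1.826 -1.11 -0.416
v 2.65 -0.613 0.334
v 3.35 -2.307 -1.294
v 4.174 -1.81 -0.544
v 3.056 -1.233 -1.684
v 3.879 -0.735 -0.933
f 2 1 5
f 2 5 3
f 3 5 6
f 3 6 4
f 5 1 7
f 5 7 6
f 6 7 8
f 6 8 4
f 7 1 9
f 7 9 8
f 8 9 10
f 8 10 4
f 9 1 11
f 9 11 10
f 10 11 12
f 10 12 4
f 11 1 13
f 11 13 12
f 12 13 14
f 12 14 4
f 13 1 15
f 13 15 14
f 14 15 16
f 14 16 4
f 15 1 17
f 15 17 16
f 16 17 18
f 16 18 4
f 17 1 19
f 17 19 18
f 18 19 20
f 18 20 4
f 19 1 21
f 19 21 20
f 20 21 22
f 20 22 4
f 21 1 23
f 21 23 22
f 22 23 24
f 22 24 4
f 23 1 25
f 23 25 24
f 24 25 26
f 24 26 4
f 25 1 27
f 25 27 26
f 26 27 28
f 26 28 4
f 27 1 29
f 27 29 28
f 28 29 30
f 28 30 4
f 29 1 31
f 29 31 30
f 30 31 32
f 30 32 4
f 31 1 33
f 31 33 32
f 32 33 34
f 32 34 4
f 33 1 2
f 33 2 34
f 34 2 3
f 34 3 4
f 36 35 38
f 36 38 37
f 38 35 39
f 38 39 37
f 39 35 40
f 39 40 37
f 40 35 41
f 40 41 37
f 41 35 42
f 41 42 37
f 42 35 43
f 42 43 37
f 43 35 44
f 43 44 37
f 44 35 45
f 44 45 37
f 45 35 46
f 45 46 37
f 46 35 47
f 46 47 37
f 47 35 48
f 47 48 37
f 48 35 49
f 48 49 37
f 49 35 50
f 49 50 37
f 50 35 51
f 50 51 37
f 51 35 36
f 51 36 37
f 53 52 55
f 53 55 54
f 55 52 56
f 55 56 54
f 56 52 57
f 56 57 54
f 57 52 58
f 57 58 54
f 58 52 59
f 58 59 54
f 59 52 60
f 59 60 54
f 60 52 61
f 60 61 54
f 61 52 62
f 61 62 54
f 62 52 53
f 62 53 54
f 64 66 63
f 67 64 63
f 63 66 65
f 65 67 63
f 64 70 66
f 68 64 67
f 68 70 64
f 66 70 65
f 69 67 65
f 65 70 69
f 69 68 67
f 70 68 69



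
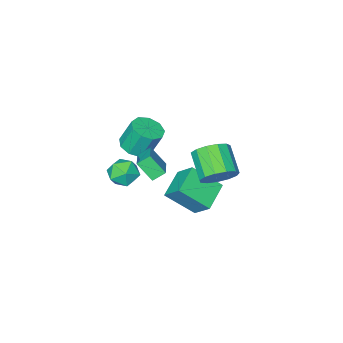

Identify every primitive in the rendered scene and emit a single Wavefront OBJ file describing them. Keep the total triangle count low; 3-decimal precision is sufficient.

v -1.308 -2.044 -0.505
v -0.727 -2.63 -1.048
v -2.593 -2.85 -1.012
v -2.012 -3.436 -1.555
v -1.986 -3.491 -0.569
v -1.192 -2.993 -0.255
v -2.128 -2.487 -1.805
v -1.334 -1.989 -1.491
v -1.233 -2.904 -1.852
v -1.145 -3.524 -1.088
v -2.175 -1.956 -0.972
v -2.087 -2.576 -0.208
v -2.774 -3.132 0.372
v -2.208 -3.804 0.76
v -2.64 -3.28 2.296
v -3.206 -2.608 1.908
v -1.868 -3.25 0.667
v -2.3 -2.726 2.203
v -1.952 -2.641 0.436
v -2.384 -2.117 1.972
v -2.42 -2.262 0.175
v -2.852 -1.738 1.711
v -3.054 -2.29 0.006
v -3.486 -1.766 1.543
v -3.557 -2.712 0.008
v -3.989 -2.188 1.545
v -3.694 -3.33 0.181
v -4.126 -2.807 1.717
v -3.4 -3.856 0.442
v -3.832 -3.333 1.979
v -2.813 -4.043 0.671
v -3.245 -3.519 2.208
v -4.867 0.347 -2.061
v -3.74 -0.783 -0.775
v -4.973 1.431 -1.015
v -3.846 0.301 0.271
v -3.394 1.099 -2.691
v -2.267 -0.031 -1.405
v -3.5 2.183 -1.645
v -2.373 1.053 -0.359
v -2.713 -0.438 0.659
v -2.33 -1.241 1.66
v -1.693 0.855 1.306
v -1.31 0.052 2.307
v -2.07 -0.712 0.193
v -1.687 -1.515 1.194
v -1.05 0.581 0.84
v -0.667 -0.222 1.841
v -2.679 3.912 2.479
v -1.958 3.321 2.041
v -2.481 1.957 3.023
v -3.201 2.548 3.461
v -1.71 3.562 2.508
v -2.233 2.198 3.49
v -1.771 3.914 2.965
v -2.293 2.55 3.947
v -2.119 4.265 3.268
v -2.642 2.901 4.25
v -2.645 4.505 3.321
v -3.168 3.141 4.302
v -3.182 4.556 3.106
v -3.705 3.192 4.088
v -3.559 4.403 2.692
v -4.082 3.039 3.674
v -3.656 4.094 2.211
v -4.179 2.73 3.192
v -3.443 3.727 1.815
v -3.966 2.363 2.796
v -2.988 3.419 1.629
v -3.511 2.055 2.611
v -2.434 3.268 1.714
v -2.957 1.903 2.695
f 1 12 6
f 1 6 2
f 1 2 8
f 1 8 11
f 1 11 12
f 2 6 10
f 6 12 5
f 12 11 3
f 11 8 7
f 8 2 9
f 4 10 5
f 4 5 3
f 4 3 7
f 4 7 9
f 4 9 10
f 5 10 6
f 3 5 12
f 7 3 11
f 9 7 8
f 10 9 2
f 14 13 17
f 14 17 15
f 15 17 18
f 15 18 16
f 17 13 19
f 17 19 18
f 18 19 20
f 18 20 16
f 19 13 21
f 19 21 20
f 20 21 22
f 20 22 16
f 21 13 23
f 21 23 22
f 22 23 24
f 22 24 16
f 23 13 25
f 23 25 24
f 24 25 26
f 24 26 16
f 25 13 27
f 25 27 26
f 26 27 28
f 26 28 16
f 27 13 29
f 27 29 28
f 28 29 30
f 28 30 16
f 29 13 31
f 29 31 30
f 30 31 32
f 30 32 16
f 31 13 14
f 31 14 32
f 32 14 15
f 32 15 16
f 34 36 33
f 37 34 33
f 33 36 35
f 35 37 33
f 34 40 36
f 38 34 37
f 38 40 34
f 36 40 35
f 39 37 35
f 35 40 39
f 39 38 37
f 40 38 39
f 42 44 41
f 45 42 41
f 41 44 43
f 43 45 41
f 42 48 44
f 46 42 45
f 46 48 42
f 44 48 43
f 47 45 43
f 43 48 47
f 47 46 45
f 48 46 47
f 50 49 53
f 50 53 51
f 51 53 54
f 51 54 52
f 53 49 55
f 53 55 54
f 54 55 56
f 54 56 52
f 55 49 57
f 55 57 56
f 56 57 58
f 56 58 52
f 57 49 59
f 57 59 58
f 58 59 60
f 58 60 52
f 59 49 61
f 59 61 60
f 60 61 62
f 60 62 52
f 61 49 63
f 61 63 62
f 62 63 64
f 62 64 52
f 63 49 65
f 63 65 64
f 64 65 66
f 64 66 52
f 65 49 67
f 65 67 66
f 66 67 68
f 66 68 52
f 67 49 69
f 67 69 68
f 68 69 70
f 68 70 52
f 69 49 71
f 69 71 70
f 70 71 72
f 70 72 52
f 71 49 50
f 71 50 72
f 72 50 51
f 72 51 52



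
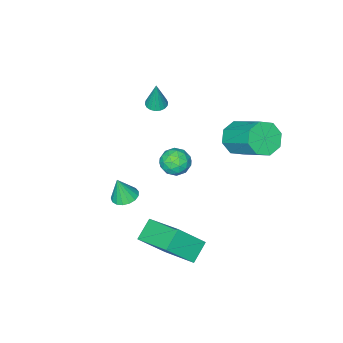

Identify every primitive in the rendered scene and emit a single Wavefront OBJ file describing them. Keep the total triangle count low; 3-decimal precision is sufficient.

v 0.934 1.669 0.184
v 1.382 1.23 0.625
v 0.438 0.65 -0.325
v 0.886 0.211 0.116
v 0.318 0.619 0.432
v 0.625 1.249 0.747
v 1.195 0.631 -0.447
v 1.502 1.261 -0.132
v 1.544 0.588 0.236
v 1.002 0.581 0.779
v 0.818 1.299 -0.479
v 0.276 1.292 0.064
v 1.202 1.539 0.449
v 0.618 0.341 -0.149
v 0.284 0.581 0.036
v 0.548 0.323 0.296
v 0.756 1.55 0.521
v 1.02 1.292 0.78
v 0.394 0.933 0.667
v 0.8 0.588 -0.48
v 1.064 0.33 -0.221
v 1.272 1.557 0.004
v 1.536 1.299 0.264
v 1.426 0.947 -0.367
v 1.56 0.903 0.48
v 1.269 0.305 0.18
v 1.45 0.552 -0.15
v 1.631 0.922 0.034
v 1.242 0.899 0.799
v 0.95 0.301 0.5
v 0.616 0.54 0.686
v 0.796 0.91 0.87
v 1.337 0.522 0.57
v 0.87 1.579 -0.2
v 0.578 0.981 -0.499
v 1.024 0.97 -0.57
v 1.204 1.34 -0.386
v 0.551 1.575 0.12
v 0.26 0.977 -0.18
v 0.189 0.958 0.266
v 0.37 1.328 0.45
v 0.483 1.358 -0.27
v -1.857 -3.454 -0.292
v -1.414 -3.763 -0.306
v -1.663 -3.246 1.272
v -1.327 -3.543 -0.346
v -1.344 -3.305 -0.375
v -1.463 -3.097 -0.388
v -1.66 -2.959 -0.382
v -1.896 -2.92 -0.359
v -2.124 -2.986 -0.322
v -2.299 -3.145 -0.279
v -2.387 -3.365 -0.239
v -2.369 -3.603 -0.209
v -2.25 -3.811 -0.196
v -2.053 -3.949 -0.202
v -1.817 -3.989 -0.226
v -1.589 -3.922 -0.263
v 1.245 1.382 -4.508
v 1.305 3.375 -3.704
v 2.173 1.63 -5.193
v 2.234 3.623 -4.389
v 2.366 0.817 -3.191
v 2.427 2.81 -2.387
v 3.295 1.065 -3.876
v 3.355 3.058 -3.072
v 1.16 -2.287 -4.596
v 1.81 -2.126 -4.715
v 1.44 -2.493 -3.344
v 1.672 -1.841 -4.637
v 1.417 -1.659 -4.55
v 1.103 -1.621 -4.474
v 0.802 -1.735 -4.426
v 0.583 -1.975 -4.417
v 0.497 -2.287 -4.449
v 0.562 -2.599 -4.514
v 0.764 -2.84 -4.599
v 1.058 -2.954 -4.683
v 1.374 -2.915 -4.747
v 1.642 -2.732 -4.777
v 1.799 -2.447 -4.765
v -2.719 1.191 -0.227
v -1.805 1.06 -0.113
v -1.708 2.818 1.121
v -2.621 2.949 1.007
v -1.954 1.466 -0.679
v -1.856 3.224 0.555
v -2.55 1.71 -0.98
v -2.453 3.468 0.254
v -3.246 1.651 -0.84
v -3.149 3.408 0.394
v -3.632 1.322 -0.341
v -3.535 3.08 0.893
v -3.484 0.916 0.225
v -3.386 2.674 1.459
v -2.887 0.672 0.526
v -2.79 2.43 1.76
v -2.191 0.732 0.386
v -2.094 2.489 1.62
f 1 38 17
f 38 12 41
f 17 41 6
f 38 41 17
f 1 17 13
f 17 6 18
f 13 18 2
f 17 18 13
f 1 13 22
f 13 2 23
f 22 23 8
f 13 23 22
f 1 22 34
f 22 8 37
f 34 37 11
f 22 37 34
f 1 34 38
f 34 11 42
f 38 42 12
f 34 42 38
f 2 18 29
f 18 6 32
f 29 32 10
f 18 32 29
f 6 41 19
f 41 12 40
f 19 40 5
f 41 40 19
f 12 42 39
f 42 11 35
f 39 35 3
f 42 35 39
f 11 37 36
f 37 8 24
f 36 24 7
f 37 24 36
f 8 23 28
f 23 2 25
f 28 25 9
f 23 25 28
f 4 30 16
f 30 10 31
f 16 31 5
f 30 31 16
f 4 16 14
f 16 5 15
f 14 15 3
f 16 15 14
f 4 14 21
f 14 3 20
f 21 20 7
f 14 20 21
f 4 21 26
f 21 7 27
f 26 27 9
f 21 27 26
f 4 26 30
f 26 9 33
f 30 33 10
f 26 33 30
f 5 31 19
f 31 10 32
f 19 32 6
f 31 32 19
f 3 15 39
f 15 5 40
f 39 40 12
f 15 40 39
f 7 20 36
f 20 3 35
f 36 35 11
f 20 35 36
f 9 27 28
f 27 7 24
f 28 24 8
f 27 24 28
f 10 33 29
f 33 9 25
f 29 25 2
f 33 25 29
f 44 43 46
f 44 46 45
f 46 43 47
f 46 47 45
f 47 43 48
f 47 48 45
f 48 43 49
f 48 49 45
f 49 43 50
f 49 50 45
f 50 43 51
f 50 51 45
f 51 43 52
f 51 52 45
f 52 43 53
f 52 53 45
f 53 43 54
f 53 54 45
f 54 43 55
f 54 55 45
f 55 43 56
f 55 56 45
f 56 43 57
f 56 57 45
f 57 43 58
f 57 58 45
f 58 43 44
f 58 44 45
f 60 62 59
f 63 60 59
f 59 62 61
f 61 63 59
f 60 66 62
f 64 60 63
f 64 66 60
f 62 66 61
f 65 63 61
f 61 66 65
f 65 64 63
f 66 64 65
f 68 67 70
f 68 70 69
f 70 67 71
f 70 71 69
f 71 67 72
f 71 72 69
f 72 67 73
f 72 73 69
f 73 67 74
f 73 74 69
f 74 67 75
f 74 75 69
f 75 67 76
f 75 76 69
f 76 67 77
f 76 77 69
f 77 67 78
f 77 78 69
f 78 67 79
f 78 79 69
f 79 67 80
f 79 80 69
f 80 67 81
f 80 81 69
f 81 67 68
f 81 68 69
f 83 82 86
f 83 86 84
f 84 86 87
f 84 87 85
f 86 82 88
f 86 88 87
f 87 88 89
f 87 89 85
f 88 82 90
f 88 90 89
f 89 90 91
f 89 91 85
f 90 82 92
f 90 92 91
f 91 92 93
f 91 93 85
f 92 82 94
f 92 94 93
f 93 94 95
f 93 95 85
f 94 82 96
f 94 96 95
f 95 96 97
f 95 97 85
f 96 82 98
f 96 98 97
f 97 98 99
f 97 99 85
f 98 82 83
f 98 83 99
f 99 83 84
f 99 84 85



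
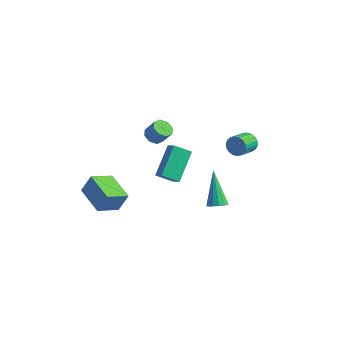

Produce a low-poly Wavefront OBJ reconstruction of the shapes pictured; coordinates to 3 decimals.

v -3.656 -4.037 -2.656
v -3.259 -3.664 -1.553
v -3.166 -2.808 -3.249
v -2.769 -2.434 -2.146
v -2.011 -4.846 -2.974
v -1.614 -4.472 -1.871
v -1.521 -3.616 -3.567
v -1.124 -3.243 -2.464
v 3.384 1.391 0.927
v 3.73 1.548 1.43
v 3.662 0.467 1.815
v 3.316 0.309 1.313
v 3.468 1.596 1.517
v 3.4 0.514 1.902
v 3.189 1.603 1.488
v 3.121 0.521 1.873
v 2.949 1.568 1.347
v 2.881 0.486 1.733
v 2.795 1.497 1.124
v 2.727 0.416 1.509
v 2.757 1.406 0.861
v 2.69 0.325 1.247
v 2.844 1.312 0.612
v 2.777 0.231 0.997
v 3.038 1.233 0.425
v 2.97 0.152 0.81
v 3.3 1.186 0.338
v 3.232 0.104 0.723
v 3.579 1.179 0.367
v 3.511 0.097 0.752
v 3.819 1.214 0.507
v 3.751 0.132 0.893
v 3.973 1.284 0.731
v 3.905 0.203 1.116
v 4.01 1.375 0.993
v 3.943 0.294 1.379
v 3.923 1.469 1.243
v 3.856 0.388 1.628
v -3.919 3.18 -3.162
v -3.449 2.816 -3.427
v -2.872 2.917 -2.543
v -3.341 3.28 -2.278
v -3.39 3.301 -3.521
v -2.813 3.402 -2.637
v -3.641 3.715 -3.404
v -3.064 3.816 -2.521
v -4.054 3.815 -3.146
v -3.477 3.916 -2.262
v -4.388 3.543 -2.897
v -3.811 3.644 -2.013
v -4.447 3.058 -2.803
v -3.87 3.159 -1.919
v -4.196 2.644 -2.919
v -3.619 2.745 -2.036
v -3.783 2.544 -3.178
v -3.206 2.645 -2.294
v -1.565 0.515 -3.677
v -1.853 2.171 -2.368
v -2.169 0.781 -4.146
v -2.458 2.436 -2.837
v -0.802 1.144 -4.303
v -1.091 2.799 -2.994
v -1.407 1.409 -4.772
v -1.695 3.065 -3.463
v 4.04 -2.53 -1.168
v 4.419 -2.094 -1.214
v 3.12 -1.55 0.548
v 4.162 -2.012 -1.399
v 3.866 -2.094 -1.51
v 3.625 -2.315 -1.513
v 3.516 -2.604 -1.406
v 3.573 -2.87 -1.224
v 3.778 -3.027 -1.025
v 4.066 -3.027 -0.871
v 4.346 -2.869 -0.811
v 4.529 -2.603 -0.865
v 4.556 -2.314 -1.015
f 2 4 1
f 5 2 1
f 1 4 3
f 3 5 1
f 2 8 4
f 6 2 5
f 6 8 2
f 4 8 3
f 7 5 3
f 3 8 7
f 7 6 5
f 8 6 7
f 10 9 13
f 10 13 11
f 11 13 14
f 11 14 12
f 13 9 15
f 13 15 14
f 14 15 16
f 14 16 12
f 15 9 17
f 15 17 16
f 16 17 18
f 16 18 12
f 17 9 19
f 17 19 18
f 18 19 20
f 18 20 12
f 19 9 21
f 19 21 20
f 20 21 22
f 20 22 12
f 21 9 23
f 21 23 22
f 22 23 24
f 22 24 12
f 23 9 25
f 23 25 24
f 24 25 26
f 24 26 12
f 25 9 27
f 25 27 26
f 26 27 28
f 26 28 12
f 27 9 29
f 27 29 28
f 28 29 30
f 28 30 12
f 29 9 31
f 29 31 30
f 30 31 32
f 30 32 12
f 31 9 33
f 31 33 32
f 32 33 34
f 32 34 12
f 33 9 35
f 33 35 34
f 34 35 36
f 34 36 12
f 35 9 37
f 35 37 36
f 36 37 38
f 36 38 12
f 37 9 10
f 37 10 38
f 38 10 11
f 38 11 12
f 40 39 43
f 40 43 41
f 41 43 44
f 41 44 42
f 43 39 45
f 43 45 44
f 44 45 46
f 44 46 42
f 45 39 47
f 45 47 46
f 46 47 48
f 46 48 42
f 47 39 49
f 47 49 48
f 48 49 50
f 48 50 42
f 49 39 51
f 49 51 50
f 50 51 52
f 50 52 42
f 51 39 53
f 51 53 52
f 52 53 54
f 52 54 42
f 53 39 55
f 53 55 54
f 54 55 56
f 54 56 42
f 55 39 40
f 55 40 56
f 56 40 41
f 56 41 42
f 58 60 57
f 61 58 57
f 57 60 59
f 59 61 57
f 58 64 60
f 62 58 61
f 62 64 58
f 60 64 59
f 63 61 59
f 59 64 63
f 63 62 61
f 64 62 63
f 66 65 68
f 66 68 67
f 68 65 69
f 68 69 67
f 69 65 70
f 69 70 67
f 70 65 71
f 70 71 67
f 71 65 72
f 71 72 67
f 72 65 73
f 72 73 67
f 73 65 74
f 73 74 67
f 74 65 75
f 74 75 67
f 75 65 76
f 75 76 67
f 76 65 77
f 76 77 67
f 77 65 66
f 77 66 67



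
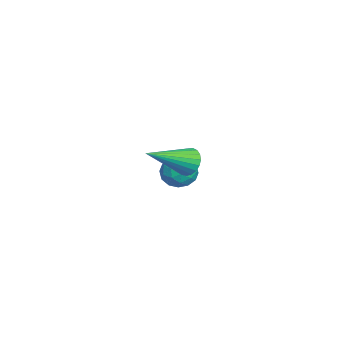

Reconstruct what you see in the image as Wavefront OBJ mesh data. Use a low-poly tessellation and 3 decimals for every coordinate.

v -3.605 -0.731 -2.187
v -3 -1.046 -1.714
v -4.02 -1.974 -2.486
v -3.415 -2.289 -2.013
v -4.049 -1.885 -1.661
v -3.793 -1.117 -1.476
v -3.227 -1.903 -2.724
v -2.971 -1.135 -2.539
v -2.766 -1.771 -2.046
v -3.274 -1.76 -1.389
v -3.746 -1.26 -2.811
v -4.254 -1.249 -2.154
v -3.266 -0.779 -1.924
v -3.754 -2.241 -2.276
v -4.127 -2.003 -2.069
v -3.771 -2.188 -1.791
v -3.732 -0.821 -1.784
v -3.376 -1.006 -1.506
v -3.993 -1.499 -1.475
v -3.644 -2.014 -2.694
v -3.288 -2.199 -2.416
v -3.249 -0.832 -2.409
v -2.893 -1.017 -2.131
v -3.027 -1.521 -2.725
v -2.773 -1.391 -1.841
v -3.017 -2.122 -2.017
v -2.907 -1.895 -2.435
v -2.756 -1.443 -2.326
v -3.072 -1.384 -1.455
v -3.315 -2.115 -1.631
v -3.688 -1.877 -1.424
v -3.537 -1.426 -1.315
v -2.934 -1.81 -1.65
v -3.705 -0.905 -2.569
v -3.948 -1.636 -2.745
v -3.483 -1.594 -2.885
v -3.332 -1.143 -2.776
v -4.003 -0.898 -2.183
v -4.247 -1.629 -2.359
v -4.264 -1.577 -1.874
v -4.113 -1.125 -1.765
v -4.086 -1.21 -2.55
v 1.112 -0.997 0.833
v 1.505 -1.058 0.294
v 2.208 -2.543 1.807
v 1.642 -0.867 0.444
v 1.687 -0.698 0.662
v 1.632 -0.581 0.909
v 1.488 -0.536 1.143
v 1.278 -0.571 1.323
v 1.04 -0.679 1.419
v 0.815 -0.843 1.414
v 0.64 -1.033 1.308
v 0.548 -1.217 1.12
v 0.553 -1.363 0.883
v 0.654 -1.445 0.637
v 0.835 -1.45 0.425
v 1.064 -1.377 0.284
v 1.301 -1.238 0.238
f 1 38 17
f 38 12 41
f 17 41 6
f 38 41 17
f 1 17 13
f 17 6 18
f 13 18 2
f 17 18 13
f 1 13 22
f 13 2 23
f 22 23 8
f 13 23 22
f 1 22 34
f 22 8 37
f 34 37 11
f 22 37 34
f 1 34 38
f 34 11 42
f 38 42 12
f 34 42 38
f 2 18 29
f 18 6 32
f 29 32 10
f 18 32 29
f 6 41 19
f 41 12 40
f 19 40 5
f 41 40 19
f 12 42 39
f 42 11 35
f 39 35 3
f 42 35 39
f 11 37 36
f 37 8 24
f 36 24 7
f 37 24 36
f 8 23 28
f 23 2 25
f 28 25 9
f 23 25 28
f 4 30 16
f 30 10 31
f 16 31 5
f 30 31 16
f 4 16 14
f 16 5 15
f 14 15 3
f 16 15 14
f 4 14 21
f 14 3 20
f 21 20 7
f 14 20 21
f 4 21 26
f 21 7 27
f 26 27 9
f 21 27 26
f 4 26 30
f 26 9 33
f 30 33 10
f 26 33 30
f 5 31 19
f 31 10 32
f 19 32 6
f 31 32 19
f 3 15 39
f 15 5 40
f 39 40 12
f 15 40 39
f 7 20 36
f 20 3 35
f 36 35 11
f 20 35 36
f 9 27 28
f 27 7 24
f 28 24 8
f 27 24 28
f 10 33 29
f 33 9 25
f 29 25 2
f 33 25 29
f 44 43 46
f 44 46 45
f 46 43 47
f 46 47 45
f 47 43 48
f 47 48 45
f 48 43 49
f 48 49 45
f 49 43 50
f 49 50 45
f 50 43 51
f 50 51 45
f 51 43 52
f 51 52 45
f 52 43 53
f 52 53 45
f 53 43 54
f 53 54 45
f 54 43 55
f 54 55 45
f 55 43 56
f 55 56 45
f 56 43 57
f 56 57 45
f 57 43 58
f 57 58 45
f 58 43 59
f 58 59 45
f 59 43 44
f 59 44 45



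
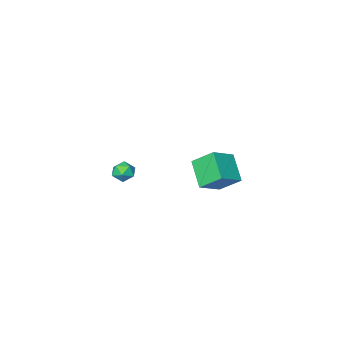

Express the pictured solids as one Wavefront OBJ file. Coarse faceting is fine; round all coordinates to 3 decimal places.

v -1.897 -2.824 -1.126
v -1.349 -3.126 -1.588
v -1.891 -3.874 -0.432
v -1.343 -4.176 -0.894
v -1.171 -3.578 -0.427
v -1.175 -2.929 -0.856
v -2.065 -4.071 -1.164
v -2.069 -3.422 -1.593
v -1.453 -3.897 -1.612
v -0.9 -3.592 -1.156
v -2.34 -3.408 -0.864
v -1.787 -3.103 -0.408
v -4.458 3.449 3.09
v -3.017 3.675 3.862
v -4.057 4.869 1.925
v -2.616 5.095 2.697
v -3.744 2.405 2.063
v -2.303 2.631 2.835
v -3.343 3.825 0.898
v -1.902 4.051 1.67
f 1 12 6
f 1 6 2
f 1 2 8
f 1 8 11
f 1 11 12
f 2 6 10
f 6 12 5
f 12 11 3
f 11 8 7
f 8 2 9
f 4 10 5
f 4 5 3
f 4 3 7
f 4 7 9
f 4 9 10
f 5 10 6
f 3 5 12
f 7 3 11
f 9 7 8
f 10 9 2
f 14 16 13
f 17 14 13
f 13 16 15
f 15 17 13
f 14 20 16
f 18 14 17
f 18 20 14
f 16 20 15
f 19 17 15
f 15 20 19
f 19 18 17
f 20 18 19



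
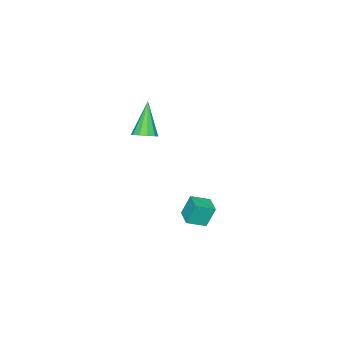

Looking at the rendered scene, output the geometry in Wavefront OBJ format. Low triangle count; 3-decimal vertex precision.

v -1.765 -1.679 -2.594
v -2.085 -1.41 -1.544
v -2.496 -1.121 -2.96
v -2.816 -0.852 -1.911
v -1.184 -0.928 -2.609
v -1.504 -0.659 -1.56
v -1.915 -0.37 -2.976
v -2.235 -0.101 -1.926
v -0.384 -2.605 2.819
v -0.098 -2.188 3.123
v -1.256 -3.135 4.361
v -0.408 -2.043 2.998
v -0.709 -2.112 2.804
v -0.886 -2.37 2.616
v -0.871 -2.717 2.505
v -0.67 -3.021 2.514
v -0.36 -3.166 2.639
v -0.059 -3.097 2.833
v 0.118 -2.839 3.021
v 0.103 -2.492 3.132
f 2 4 1
f 5 2 1
f 1 4 3
f 3 5 1
f 2 8 4
f 6 2 5
f 6 8 2
f 4 8 3
f 7 5 3
f 3 8 7
f 7 6 5
f 8 6 7
f 10 9 12
f 10 12 11
f 12 9 13
f 12 13 11
f 13 9 14
f 13 14 11
f 14 9 15
f 14 15 11
f 15 9 16
f 15 16 11
f 16 9 17
f 16 17 11
f 17 9 18
f 17 18 11
f 18 9 19
f 18 19 11
f 19 9 20
f 19 20 11
f 20 9 10
f 20 10 11



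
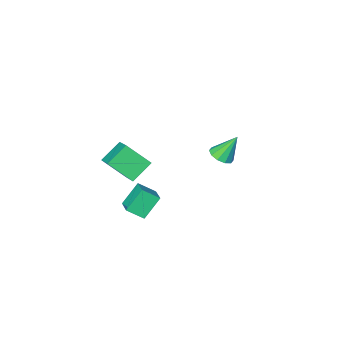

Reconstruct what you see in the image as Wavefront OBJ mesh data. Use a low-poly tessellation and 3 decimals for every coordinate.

v 3.773 0.834 0.551
v 2.815 0.768 1.651
v 4.171 1.9 0.961
v 3.214 1.834 2.061
v 4.506 0.326 1.159
v 3.549 0.26 2.259
v 4.905 1.392 1.569
v 3.947 1.326 2.669
v -2.888 -1.989 0.203
v -2.371 -2.369 0.571
v -3.632 -1.611 1.637
v -2.227 -1.937 0.531
v -2.336 -1.525 0.366
v -2.655 -1.29 0.139
v -3.064 -1.322 -0.065
v -3.405 -1.609 -0.166
v -3.549 -2.041 -0.126
v -3.44 -2.454 0.039
v -3.121 -2.689 0.266
v -2.712 -2.656 0.47
v 1.433 -2.606 1.283
v 2.346 -3.561 2.4
v 1.873 -1.198 2.128
v 2.786 -2.153 3.244
v 2.614 -2.467 0.436
v 3.527 -3.422 1.552
v 3.054 -1.059 1.28
v 3.967 -2.014 2.397
f 2 4 1
f 5 2 1
f 1 4 3
f 3 5 1
f 2 8 4
f 6 2 5
f 6 8 2
f 4 8 3
f 7 5 3
f 3 8 7
f 7 6 5
f 8 6 7
f 10 9 12
f 10 12 11
f 12 9 13
f 12 13 11
f 13 9 14
f 13 14 11
f 14 9 15
f 14 15 11
f 15 9 16
f 15 16 11
f 16 9 17
f 16 17 11
f 17 9 18
f 17 18 11
f 18 9 19
f 18 19 11
f 19 9 20
f 19 20 11
f 20 9 10
f 20 10 11
f 22 24 21
f 25 22 21
f 21 24 23
f 23 25 21
f 22 28 24
f 26 22 25
f 26 28 22
f 24 28 23
f 27 25 23
f 23 28 27
f 27 26 25
f 28 26 27



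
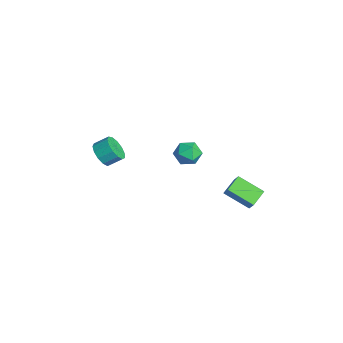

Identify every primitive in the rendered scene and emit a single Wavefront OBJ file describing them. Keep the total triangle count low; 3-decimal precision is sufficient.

v 3.116 4.92 -2.505
v 2.114 3.619 -1.59
v 3.639 5.019 -1.792
v 2.637 3.718 -0.877
v 3.883 4.022 -2.943
v 2.881 2.721 -2.028
v 4.406 4.121 -2.23
v 3.404 2.82 -1.315
v -0.056 1.925 -0.334
v 0.782 1.593 -0.655
v -0.042 0.867 0.795
v 0.796 0.535 0.474
v 0.748 1.4 0.88
v 0.739 2.054 0.182
v 0.001 0.406 -0.042
v -0.008 1.06 -0.74
v 0.817 0.654 -0.475
v 1.279 1.269 0.095
v -0.539 1.191 0.045
v -0.077 1.806 0.615
v 1.645 -4.38 2.129
v 2.401 -4.218 1.649
v 2.591 -3.378 2.231
v 1.835 -3.54 2.711
v 2.022 -3.968 1.411
v 2.212 -3.127 1.993
v 1.523 -3.848 1.401
v 1.713 -3.008 1.983
v 1.064 -3.898 1.622
v 1.254 -3.057 2.204
v 0.788 -4.1 2.004
v 0.978 -3.26 2.586
v 0.785 -4.392 2.426
v 0.975 -3.551 3.008
v 1.055 -4.68 2.753
v 1.245 -3.839 3.336
v 1.512 -4.872 2.883
v 1.702 -4.032 3.465
v 2.011 -4.909 2.772
v 2.201 -4.069 3.355
v 2.394 -4.778 2.458
v 2.585 -3.937 3.04
v 2.54 -4.52 2.039
v 2.73 -3.68 2.621
f 2 4 1
f 5 2 1
f 1 4 3
f 3 5 1
f 2 8 4
f 6 2 5
f 6 8 2
f 4 8 3
f 7 5 3
f 3 8 7
f 7 6 5
f 8 6 7
f 9 20 14
f 9 14 10
f 9 10 16
f 9 16 19
f 9 19 20
f 10 14 18
f 14 20 13
f 20 19 11
f 19 16 15
f 16 10 17
f 12 18 13
f 12 13 11
f 12 11 15
f 12 15 17
f 12 17 18
f 13 18 14
f 11 13 20
f 15 11 19
f 17 15 16
f 18 17 10
f 22 21 25
f 22 25 23
f 23 25 26
f 23 26 24
f 25 21 27
f 25 27 26
f 26 27 28
f 26 28 24
f 27 21 29
f 27 29 28
f 28 29 30
f 28 30 24
f 29 21 31
f 29 31 30
f 30 31 32
f 30 32 24
f 31 21 33
f 31 33 32
f 32 33 34
f 32 34 24
f 33 21 35
f 33 35 34
f 34 35 36
f 34 36 24
f 35 21 37
f 35 37 36
f 36 37 38
f 36 38 24
f 37 21 39
f 37 39 38
f 38 39 40
f 38 40 24
f 39 21 41
f 39 41 40
f 40 41 42
f 40 42 24
f 41 21 43
f 41 43 42
f 42 43 44
f 42 44 24
f 43 21 22
f 43 22 44
f 44 22 23
f 44 23 24



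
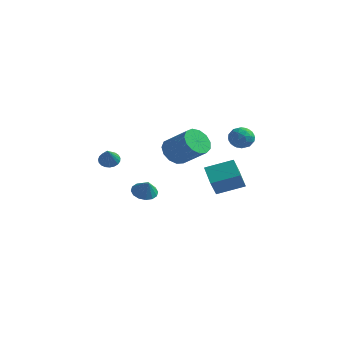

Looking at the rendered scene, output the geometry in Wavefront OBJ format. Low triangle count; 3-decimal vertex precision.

v -4.187 1.714 -4.25
v -3.724 1.173 -4.695
v -3.653 1.366 -3.27
v -3.493 1.541 -4.69
v -3.448 1.956 -4.567
v -3.601 2.306 -4.36
v -3.911 2.497 -4.123
v -4.295 2.479 -3.92
v -4.65 2.256 -3.806
v -4.882 1.887 -3.811
v -4.927 1.473 -3.933
v -4.774 1.123 -4.141
v -4.463 0.931 -4.378
v -4.079 0.95 -4.581
v 1.427 -3.31 1.575
v 1.916 -2.765 0.938
v 3.501 -2.865 2.069
v 3.013 -3.41 2.705
v 1.685 -2.419 1.292
v 3.27 -2.518 2.423
v 1.372 -2.355 1.736
v 2.958 -2.455 2.867
v 1.077 -2.595 2.128
v 2.663 -2.695 3.259
v 0.893 -3.062 2.345
v 2.479 -3.161 3.476
v 0.879 -3.607 2.317
v 2.464 -3.707 3.448
v 1.038 -4.059 2.054
v 2.624 -4.158 3.184
v 1.322 -4.272 1.638
v 2.907 -4.372 2.769
v 1.638 -4.18 1.202
v 3.224 -4.28 2.333
v 1.888 -3.812 0.884
v 3.473 -3.912 2.015
v 1.991 -3.285 0.786
v 3.577 -3.385 1.917
v -3.763 -2.426 -0.313
v -3.173 -2.385 -0.583
v -3.197 -3.394 0.773
v -3.167 -2.182 -0.405
v -3.265 -2.021 -0.21
v -3.448 -1.93 -0.034
v -3.686 -1.925 0.094
v -3.937 -2.007 0.152
v -4.158 -2.161 0.13
v -4.311 -2.361 0.031
v -4.368 -2.572 -0.127
v -4.321 -2.758 -0.318
v -4.178 -2.887 -0.507
v -3.963 -2.936 -0.663
v -3.713 -2.897 -0.758
v -3.471 -2.776 -0.776
v -3.281 -2.595 -0.714
v 3.414 -2.711 -0.656
v 2.414 -1.832 0.097
v 3.285 -1.918 -1.753
v 2.285 -1.039 -1
v 4.735 -1.701 -0.08
v 3.735 -0.822 0.673
v 4.606 -0.908 -1.177
v 3.606 -0.029 -0.424
v 3.175 1.772 1.913
v 3.842 1.278 1.867
v 2.378 0.722 1.653
v 3.045 0.228 1.607
v 2.816 0.549 2.338
v 3.308 1.198 2.499
v 2.912 0.802 1.021
v 3.404 1.451 1.182
v 3.679 0.679 1.316
v 3.619 0.522 2.129
v 2.601 1.478 1.391
v 2.541 1.321 2.204
v 3.578 1.617 1.913
v 2.642 0.383 1.607
v 2.507 0.571 2.037
v 2.899 0.281 2.01
v 3.265 1.57 2.284
v 3.657 1.28 2.257
v 3.054 0.851 2.534
v 2.563 0.72 1.263
v 2.955 0.43 1.236
v 3.321 1.719 1.51
v 3.713 1.429 1.483
v 3.166 1.149 0.986
v 3.874 0.975 1.562
v 3.406 0.357 1.409
v 3.328 0.695 1.065
v 3.617 1.076 1.159
v 3.839 0.883 2.04
v 3.371 0.265 1.887
v 3.236 0.454 2.317
v 3.526 0.836 2.411
v 3.744 0.53 1.716
v 2.849 1.735 1.633
v 2.381 1.117 1.48
v 2.694 1.164 1.109
v 2.984 1.546 1.203
v 2.814 1.643 2.111
v 2.346 1.025 1.958
v 2.603 0.924 2.361
v 2.892 1.305 2.455
v 2.476 1.47 1.804
f 2 1 4
f 2 4 3
f 4 1 5
f 4 5 3
f 5 1 6
f 5 6 3
f 6 1 7
f 6 7 3
f 7 1 8
f 7 8 3
f 8 1 9
f 8 9 3
f 9 1 10
f 9 10 3
f 10 1 11
f 10 11 3
f 11 1 12
f 11 12 3
f 12 1 13
f 12 13 3
f 13 1 14
f 13 14 3
f 14 1 2
f 14 2 3
f 16 15 19
f 16 19 17
f 17 19 20
f 17 20 18
f 19 15 21
f 19 21 20
f 20 21 22
f 20 22 18
f 21 15 23
f 21 23 22
f 22 23 24
f 22 24 18
f 23 15 25
f 23 25 24
f 24 25 26
f 24 26 18
f 25 15 27
f 25 27 26
f 26 27 28
f 26 28 18
f 27 15 29
f 27 29 28
f 28 29 30
f 28 30 18
f 29 15 31
f 29 31 30
f 30 31 32
f 30 32 18
f 31 15 33
f 31 33 32
f 32 33 34
f 32 34 18
f 33 15 35
f 33 35 34
f 34 35 36
f 34 36 18
f 35 15 37
f 35 37 36
f 36 37 38
f 36 38 18
f 37 15 16
f 37 16 38
f 38 16 17
f 38 17 18
f 40 39 42
f 40 42 41
f 42 39 43
f 42 43 41
f 43 39 44
f 43 44 41
f 44 39 45
f 44 45 41
f 45 39 46
f 45 46 41
f 46 39 47
f 46 47 41
f 47 39 48
f 47 48 41
f 48 39 49
f 48 49 41
f 49 39 50
f 49 50 41
f 50 39 51
f 50 51 41
f 51 39 52
f 51 52 41
f 52 39 53
f 52 53 41
f 53 39 54
f 53 54 41
f 54 39 55
f 54 55 41
f 55 39 40
f 55 40 41
f 57 59 56
f 60 57 56
f 56 59 58
f 58 60 56
f 57 63 59
f 61 57 60
f 61 63 57
f 59 63 58
f 62 60 58
f 58 63 62
f 62 61 60
f 63 61 62
f 64 101 80
f 101 75 104
f 80 104 69
f 101 104 80
f 64 80 76
f 80 69 81
f 76 81 65
f 80 81 76
f 64 76 85
f 76 65 86
f 85 86 71
f 76 86 85
f 64 85 97
f 85 71 100
f 97 100 74
f 85 100 97
f 64 97 101
f 97 74 105
f 101 105 75
f 97 105 101
f 65 81 92
f 81 69 95
f 92 95 73
f 81 95 92
f 69 104 82
f 104 75 103
f 82 103 68
f 104 103 82
f 75 105 102
f 105 74 98
f 102 98 66
f 105 98 102
f 74 100 99
f 100 71 87
f 99 87 70
f 100 87 99
f 71 86 91
f 86 65 88
f 91 88 72
f 86 88 91
f 67 93 79
f 93 73 94
f 79 94 68
f 93 94 79
f 67 79 77
f 79 68 78
f 77 78 66
f 79 78 77
f 67 77 84
f 77 66 83
f 84 83 70
f 77 83 84
f 67 84 89
f 84 70 90
f 89 90 72
f 84 90 89
f 67 89 93
f 89 72 96
f 93 96 73
f 89 96 93
f 68 94 82
f 94 73 95
f 82 95 69
f 94 95 82
f 66 78 102
f 78 68 103
f 102 103 75
f 78 103 102
f 70 83 99
f 83 66 98
f 99 98 74
f 83 98 99
f 72 90 91
f 90 70 87
f 91 87 71
f 90 87 91
f 73 96 92
f 96 72 88
f 92 88 65
f 96 88 92



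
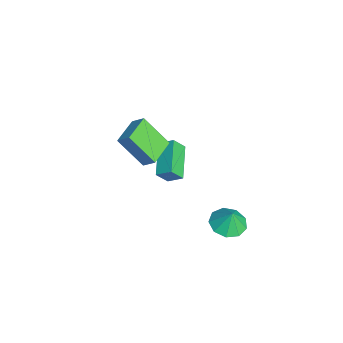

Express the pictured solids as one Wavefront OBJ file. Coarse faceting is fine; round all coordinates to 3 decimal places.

v 2.762 0.99 -1.302
v 3.678 0.711 -1.455
v 2.978 1.15 -0.298
v 3.622 1.365 -1.547
v 3.164 1.845 -1.525
v 2.517 1.924 -1.398
v 1.985 1.566 -1.227
v 1.817 0.939 -1.091
v 2.09 0.336 -1.054
v 2.678 0.039 -1.133
v 3.305 0.187 -1.292
v -1.572 -3.005 3.336
v -1.151 -2.486 3.924
v -0.863 -1.858 1.818
v -0.442 -1.34 2.406
v -0.278 -3.94 3.234
v 0.143 -3.422 3.822
v 0.431 -2.794 1.716
v 0.852 -2.275 2.304
v -4.65 -0.59 -2.684
v -4.505 -1.232 -1.84
v -4.298 0.149 -2.183
v -4.154 -0.493 -1.339
v -2.726 -1.047 -3.361
v -2.582 -1.689 -2.517
v -2.375 -0.308 -2.86
v -2.23 -0.95 -2.016
f 2 1 4
f 2 4 3
f 4 1 5
f 4 5 3
f 5 1 6
f 5 6 3
f 6 1 7
f 6 7 3
f 7 1 8
f 7 8 3
f 8 1 9
f 8 9 3
f 9 1 10
f 9 10 3
f 10 1 11
f 10 11 3
f 11 1 2
f 11 2 3
f 13 15 12
f 16 13 12
f 12 15 14
f 14 16 12
f 13 19 15
f 17 13 16
f 17 19 13
f 15 19 14
f 18 16 14
f 14 19 18
f 18 17 16
f 19 17 18
f 21 23 20
f 24 21 20
f 20 23 22
f 22 24 20
f 21 27 23
f 25 21 24
f 25 27 21
f 23 27 22
f 26 24 22
f 22 27 26
f 26 25 24
f 27 25 26

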